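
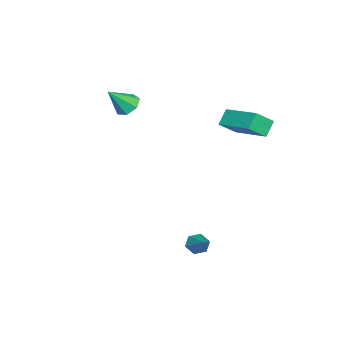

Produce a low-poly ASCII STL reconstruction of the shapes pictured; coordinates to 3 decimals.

solid 
facet normal -0.695 -0.433 -0.573
outer loop
vertex 3.764 1.811 -2.552
vertex 3.438 2.263 -2.498
vertex 3.805 2.231 -2.919
endloop
endfacet
facet normal 0.889 -0.347 -0.298
outer loop
vertex 3.764 1.811 -2.552
vertex 3.805 2.231 -2.919
vertex 4.522 2.937 -1.602
endloop
endfacet
facet normal -0.695 -0.433 -0.573
outer loop
vertex 3.805 2.231 -2.919
vertex 3.438 2.263 -2.498
vertex 3.479 2.683 -2.865
endloop
endfacet
facet normal 0.609 0.512 -0.606
outer loop
vertex 3.805 2.231 -2.919
vertex 3.479 2.683 -2.865
vertex 4.522 2.937 -1.602
endloop
endfacet
facet normal -0.695 -0.433 -0.573
outer loop
vertex 3.479 2.683 -2.865
vertex 3.438 2.263 -2.498
vertex 3.112 2.715 -2.444
endloop
endfacet
facet normal -0.073 0.988 -0.139
outer loop
vertex 3.479 2.683 -2.865
vertex 3.112 2.715 -2.444
vertex 4.522 2.937 -1.602
endloop
endfacet
facet normal -0.695 -0.433 -0.574
outer loop
vertex 3.112 2.715 -2.444
vertex 3.438 2.263 -2.498
vertex 3.07 2.294 -2.076
endloop
endfacet
facet normal -0.476 0.605 0.638
outer loop
vertex 3.112 2.715 -2.444
vertex 3.07 2.294 -2.076
vertex 4.522 2.937 -1.602
endloop
endfacet
facet normal -0.695 -0.432 -0.575
outer loop
vertex 3.07 2.294 -2.076
vertex 3.438 2.263 -2.498
vertex 3.396 1.842 -2.131
endloop
endfacet
facet normal -0.196 -0.256 0.947
outer loop
vertex 3.07 2.294 -2.076
vertex 3.396 1.842 -2.131
vertex 4.522 2.937 -1.602
endloop
endfacet
facet normal -0.694 -0.432 -0.575
outer loop
vertex 3.396 1.842 -2.131
vertex 3.438 2.263 -2.498
vertex 3.764 1.811 -2.552
endloop
endfacet
facet normal 0.486 -0.731 0.479
outer loop
vertex 3.396 1.842 -2.131
vertex 3.764 1.811 -2.552
vertex 4.522 2.937 -1.602
endloop
endfacet
facet normal -0.654 0.168 0.737
outer loop
vertex -2.214 1.726 2.917
vertex -1.112 3.453 3.5
vertex -2.843 2.365 2.213
endloop
endfacet
facet normal -0.517 -0.811 -0.274
outer loop
vertex -2.228 2.207 1.52
vertex -2.214 1.726 2.917
vertex -2.843 2.365 2.213
endloop
endfacet
facet normal -0.654 0.168 0.737
outer loop
vertex -2.843 2.365 2.213
vertex -1.112 3.453 3.5
vertex -1.741 4.092 2.796
endloop
endfacet
facet normal -0.552 0.561 -0.617
outer loop
vertex -1.741 4.092 2.796
vertex -2.228 2.207 1.52
vertex -2.843 2.365 2.213
endloop
endfacet
facet normal 0.552 -0.561 0.617
outer loop
vertex -2.214 1.726 2.917
vertex -0.497 3.295 2.807
vertex -1.112 3.453 3.5
endloop
endfacet
facet normal -0.517 -0.811 -0.274
outer loop
vertex -1.599 1.568 2.224
vertex -2.214 1.726 2.917
vertex -2.228 2.207 1.52
endloop
endfacet
facet normal 0.552 -0.561 0.617
outer loop
vertex -1.599 1.568 2.224
vertex -0.497 3.295 2.807
vertex -2.214 1.726 2.917
endloop
endfacet
facet normal 0.517 0.811 0.274
outer loop
vertex -1.112 3.453 3.5
vertex -0.497 3.295 2.807
vertex -1.741 4.092 2.796
endloop
endfacet
facet normal -0.552 0.561 -0.617
outer loop
vertex -1.126 3.934 2.103
vertex -2.228 2.207 1.52
vertex -1.741 4.092 2.796
endloop
endfacet
facet normal 0.517 0.811 0.274
outer loop
vertex -1.741 4.092 2.796
vertex -0.497 3.295 2.807
vertex -1.126 3.934 2.103
endloop
endfacet
facet normal 0.654 -0.168 -0.737
outer loop
vertex -1.126 3.934 2.103
vertex -1.599 1.568 2.224
vertex -2.228 2.207 1.52
endloop
endfacet
facet normal 0.654 -0.168 -0.737
outer loop
vertex -0.497 3.295 2.807
vertex -1.599 1.568 2.224
vertex -1.126 3.934 2.103
endloop
endfacet
facet normal -0.502 0.449 -0.739
outer loop
vertex -0.637 -2.448 2.647
vertex -1.242 -2.638 2.943
vertex -0.87 -2.054 3.045
endloop
endfacet
facet normal 0.909 0.389 0.148
outer loop
vertex -0.637 -2.448 2.647
vertex -0.87 -2.054 3.045
vertex -0.498 -3.302 4.037
endloop
endfacet
facet normal -0.502 0.449 -0.739
outer loop
vertex -0.87 -2.054 3.045
vertex -1.242 -2.638 2.943
vertex -1.384 -2.099 3.367
endloop
endfacet
facet normal 0.365 0.644 0.673
outer loop
vertex -0.87 -2.054 3.045
vertex -1.384 -2.099 3.367
vertex -0.498 -3.302 4.037
endloop
endfacet
facet normal -0.502 0.449 -0.739
outer loop
vertex -1.384 -2.099 3.367
vertex -1.242 -2.638 2.943
vertex -1.79 -2.55 3.369
endloop
endfacet
facet normal -0.307 0.280 0.909
outer loop
vertex -1.384 -2.099 3.367
vertex -1.79 -2.55 3.369
vertex -0.498 -3.302 4.037
endloop
endfacet
facet normal -0.503 0.448 -0.739
outer loop
vertex -1.79 -2.55 3.369
vertex -1.242 -2.638 2.943
vertex -1.784 -3.068 3.051
endloop
endfacet
facet normal -0.598 -0.424 0.680
outer loop
vertex -1.79 -2.55 3.369
vertex -1.784 -3.068 3.051
vertex -0.498 -3.302 4.037
endloop
endfacet
facet normal -0.503 0.449 -0.739
outer loop
vertex -1.784 -3.068 3.051
vertex -1.242 -2.638 2.943
vertex -1.369 -3.261 2.651
endloop
endfacet
facet normal -0.290 -0.944 0.154
outer loop
vertex -1.784 -3.068 3.051
vertex -1.369 -3.261 2.651
vertex -0.498 -3.302 4.037
endloop
endfacet
facet normal -0.502 0.449 -0.740
outer loop
vertex -1.369 -3.261 2.651
vertex -1.242 -2.638 2.943
vertex -0.859 -2.986 2.472
endloop
endfacet
facet normal 0.383 -0.884 -0.267
outer loop
vertex -1.369 -3.261 2.651
vertex -0.859 -2.986 2.472
vertex -0.498 -3.302 4.037
endloop
endfacet
facet normal -0.502 0.448 -0.740
outer loop
vertex -0.859 -2.986 2.472
vertex -1.242 -2.638 2.943
vertex -0.637 -2.448 2.647
endloop
endfacet
facet normal 0.918 -0.291 -0.270
outer loop
vertex -0.859 -2.986 2.472
vertex -0.637 -2.448 2.647
vertex -0.498 -3.302 4.037
endloop
endfacet

endsolid


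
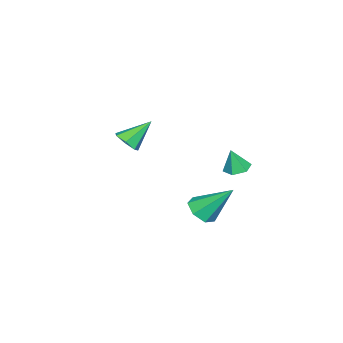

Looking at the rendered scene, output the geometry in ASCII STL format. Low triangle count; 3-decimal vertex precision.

solid 
facet normal -0.180 0.191 -0.965
outer loop
vertex -0.765 1.952 1.874
vertex -1.114 2.521 2.052
vertex -0.435 2.556 1.932
endloop
endfacet
facet normal 0.854 -0.485 0.188
outer loop
vertex -0.765 1.952 1.874
vertex -0.435 2.556 1.932
vertex -0.886 2.279 3.268
endloop
endfacet
facet normal -0.180 0.192 -0.965
outer loop
vertex -0.435 2.556 1.932
vertex -1.114 2.521 2.052
vertex -0.784 3.124 2.11
endloop
endfacet
facet normal 0.840 0.401 0.367
outer loop
vertex -0.435 2.556 1.932
vertex -0.784 3.124 2.11
vertex -0.886 2.279 3.268
endloop
endfacet
facet normal -0.180 0.192 -0.965
outer loop
vertex -0.784 3.124 2.11
vertex -1.114 2.521 2.052
vertex -1.463 3.089 2.23
endloop
endfacet
facet normal 0.063 0.804 0.592
outer loop
vertex -0.784 3.124 2.11
vertex -1.463 3.089 2.23
vertex -0.886 2.279 3.268
endloop
endfacet
facet normal -0.181 0.191 -0.965
outer loop
vertex -1.463 3.089 2.23
vertex -1.114 2.521 2.052
vertex -1.792 2.485 2.172
endloop
endfacet
facet normal -0.700 0.320 0.639
outer loop
vertex -1.463 3.089 2.23
vertex -1.792 2.485 2.172
vertex -0.886 2.279 3.268
endloop
endfacet
facet normal -0.181 0.191 -0.965
outer loop
vertex -1.792 2.485 2.172
vertex -1.114 2.521 2.052
vertex -1.444 1.917 1.994
endloop
endfacet
facet normal -0.685 -0.564 0.460
outer loop
vertex -1.792 2.485 2.172
vertex -1.444 1.917 1.994
vertex -0.886 2.279 3.268
endloop
endfacet
facet normal -0.180 0.191 -0.965
outer loop
vertex -1.444 1.917 1.994
vertex -1.114 2.521 2.052
vertex -0.765 1.952 1.874
endloop
endfacet
facet normal 0.091 -0.968 0.235
outer loop
vertex -1.444 1.917 1.994
vertex -0.765 1.952 1.874
vertex -0.886 2.279 3.268
endloop
endfacet
facet normal 0.512 -0.524 -0.681
outer loop
vertex -2.804 -4.456 1.811
vertex -3.209 -4.111 1.241
vertex -2.54 -3.882 1.568
endloop
endfacet
facet normal 0.521 0.118 0.845
outer loop
vertex -2.804 -4.456 1.811
vertex -2.54 -3.882 1.568
vertex -4.111 -3.189 2.439
endloop
endfacet
facet normal 0.512 -0.524 -0.681
outer loop
vertex -2.54 -3.882 1.568
vertex -3.209 -4.111 1.241
vertex -2.78 -3.481 1.079
endloop
endfacet
facet normal 0.537 0.762 0.362
outer loop
vertex -2.54 -3.882 1.568
vertex -2.78 -3.481 1.079
vertex -4.111 -3.189 2.439
endloop
endfacet
facet normal 0.512 -0.524 -0.681
outer loop
vertex -2.78 -3.481 1.079
vertex -3.209 -4.111 1.241
vertex -3.343 -3.554 0.712
endloop
endfacet
facet normal 0.006 0.979 -0.204
outer loop
vertex -2.78 -3.481 1.079
vertex -3.343 -3.554 0.712
vertex -4.111 -3.189 2.439
endloop
endfacet
facet normal 0.512 -0.524 -0.681
outer loop
vertex -3.343 -3.554 0.712
vertex -3.209 -4.111 1.241
vertex -3.806 -4.047 0.743
endloop
endfacet
facet normal -0.672 0.605 -0.427
outer loop
vertex -3.343 -3.554 0.712
vertex -3.806 -4.047 0.743
vertex -4.111 -3.189 2.439
endloop
endfacet
facet normal 0.512 -0.524 -0.681
outer loop
vertex -3.806 -4.047 0.743
vertex -3.209 -4.111 1.241
vertex -3.82 -4.588 1.149
endloop
endfacet
facet normal -0.987 -0.078 -0.138
outer loop
vertex -3.806 -4.047 0.743
vertex -3.82 -4.588 1.149
vertex -4.111 -3.189 2.439
endloop
endfacet
facet normal 0.512 -0.524 -0.681
outer loop
vertex -3.82 -4.588 1.149
vertex -3.209 -4.111 1.241
vertex -3.373 -4.77 1.625
endloop
endfacet
facet normal -0.701 -0.557 0.446
outer loop
vertex -3.82 -4.588 1.149
vertex -3.373 -4.77 1.625
vertex -4.111 -3.189 2.439
endloop
endfacet
facet normal 0.512 -0.524 -0.681
outer loop
vertex -3.373 -4.77 1.625
vertex -3.209 -4.111 1.241
vertex -2.804 -4.456 1.811
endloop
endfacet
facet normal -0.030 -0.469 0.883
outer loop
vertex -3.373 -4.77 1.625
vertex -2.804 -4.456 1.811
vertex -4.111 -3.189 2.439
endloop
endfacet
facet normal 0.109 -0.674 -0.730
outer loop
vertex 0.168 0.599 -0.077
vertex -0.222 1.148 -0.642
vertex 0.633 1.077 -0.449
endloop
endfacet
facet normal 0.701 -0.137 0.700
outer loop
vertex 0.168 0.599 -0.077
vertex 0.633 1.077 -0.449
vertex -0.458 2.612 0.942
endloop
endfacet
facet normal 0.109 -0.675 -0.730
outer loop
vertex 0.633 1.077 -0.449
vertex -0.222 1.148 -0.642
vertex 0.454 1.608 -0.967
endloop
endfacet
facet normal 0.870 0.462 0.173
outer loop
vertex 0.633 1.077 -0.449
vertex 0.454 1.608 -0.967
vertex -0.458 2.612 0.942
endloop
endfacet
facet normal 0.108 -0.674 -0.731
outer loop
vertex 0.454 1.608 -0.967
vertex -0.222 1.148 -0.642
vertex -0.234 1.794 -1.24
endloop
endfacet
facet normal 0.357 0.886 -0.296
outer loop
vertex 0.454 1.608 -0.967
vertex -0.234 1.794 -1.24
vertex -0.458 2.612 0.942
endloop
endfacet
facet normal 0.109 -0.674 -0.730
outer loop
vertex -0.234 1.794 -1.24
vertex -0.222 1.148 -0.642
vertex -0.914 1.493 -1.064
endloop
endfacet
facet normal -0.454 0.818 -0.353
outer loop
vertex -0.234 1.794 -1.24
vertex -0.914 1.493 -1.064
vertex -0.458 2.612 0.942
endloop
endfacet
facet normal 0.109 -0.675 -0.730
outer loop
vertex -0.914 1.493 -1.064
vertex -0.222 1.148 -0.642
vertex -1.072 0.933 -0.57
endloop
endfacet
facet normal -0.951 0.307 0.045
outer loop
vertex -0.914 1.493 -1.064
vertex -1.072 0.933 -0.57
vertex -0.458 2.612 0.942
endloop
endfacet
facet normal 0.109 -0.675 -0.730
outer loop
vertex -1.072 0.933 -0.57
vertex -0.222 1.148 -0.642
vertex -0.591 0.535 -0.13
endloop
endfacet
facet normal -0.760 -0.259 0.596
outer loop
vertex -1.072 0.933 -0.57
vertex -0.591 0.535 -0.13
vertex -0.458 2.612 0.942
endloop
endfacet
facet normal 0.108 -0.675 -0.730
outer loop
vertex -0.591 0.535 -0.13
vertex -0.222 1.148 -0.642
vertex 0.168 0.599 -0.077
endloop
endfacet
facet normal -0.024 -0.457 0.889
outer loop
vertex -0.591 0.535 -0.13
vertex 0.168 0.599 -0.077
vertex -0.458 2.612 0.942
endloop
endfacet

endsolid


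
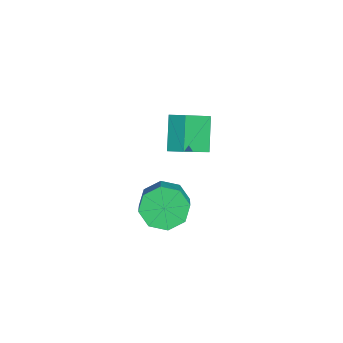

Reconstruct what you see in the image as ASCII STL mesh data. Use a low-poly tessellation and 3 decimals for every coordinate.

solid 
facet normal -0.800 0.082 -0.594
outer loop
vertex 1.907 1.443 -3.315
vertex 1.254 1.353 -2.447
vertex 1.729 2.182 -2.973
endloop
endfacet
facet normal 0.560 0.455 -0.692
outer loop
vertex 1.907 1.443 -3.315
vertex 1.729 2.182 -2.973
vertex 3.14 1.316 -2.4
endloop
endfacet
facet normal 0.560 0.455 -0.692
outer loop
vertex 3.14 1.316 -2.4
vertex 1.729 2.182 -2.973
vertex 2.961 2.056 -2.058
endloop
endfacet
facet normal 0.800 -0.081 0.595
outer loop
vertex 3.14 1.316 -2.4
vertex 2.961 2.056 -2.058
vertex 2.486 1.227 -1.533
endloop
endfacet
facet normal -0.800 0.082 -0.594
outer loop
vertex 1.729 2.182 -2.973
vertex 1.254 1.353 -2.447
vertex 1.272 2.436 -2.322
endloop
endfacet
facet normal 0.245 0.949 -0.199
outer loop
vertex 1.729 2.182 -2.973
vertex 1.272 2.436 -2.322
vertex 2.961 2.056 -2.058
endloop
endfacet
facet normal 0.244 0.949 -0.197
outer loop
vertex 2.961 2.056 -2.058
vertex 1.272 2.436 -2.322
vertex 2.504 2.309 -1.407
endloop
endfacet
facet normal 0.800 -0.082 0.594
outer loop
vertex 2.961 2.056 -2.058
vertex 2.504 2.309 -1.407
vertex 2.486 1.227 -1.533
endloop
endfacet
facet normal -0.800 0.082 -0.594
outer loop
vertex 1.272 2.436 -2.322
vertex 1.254 1.353 -2.447
vertex 0.805 2.056 -1.745
endloop
endfacet
facet normal -0.214 0.886 0.411
outer loop
vertex 1.272 2.436 -2.322
vertex 0.805 2.056 -1.745
vertex 2.504 2.309 -1.407
endloop
endfacet
facet normal -0.214 0.886 0.411
outer loop
vertex 2.504 2.309 -1.407
vertex 0.805 2.056 -1.745
vertex 2.037 1.929 -0.83
endloop
endfacet
facet normal 0.801 -0.082 0.594
outer loop
vertex 2.504 2.309 -1.407
vertex 2.037 1.929 -0.83
vertex 2.486 1.227 -1.533
endloop
endfacet
facet normal -0.800 0.083 -0.595
outer loop
vertex 0.805 2.056 -1.745
vertex 1.254 1.353 -2.447
vertex 0.6 1.264 -1.58
endloop
endfacet
facet normal -0.548 0.304 0.780
outer loop
vertex 0.805 2.056 -1.745
vertex 0.6 1.264 -1.58
vertex 2.037 1.929 -0.83
endloop
endfacet
facet normal -0.547 0.303 0.780
outer loop
vertex 2.037 1.929 -0.83
vertex 0.6 1.264 -1.58
vertex 1.833 1.137 -0.665
endloop
endfacet
facet normal 0.800 -0.083 0.594
outer loop
vertex 2.037 1.929 -0.83
vertex 1.833 1.137 -0.665
vertex 2.486 1.227 -1.533
endloop
endfacet
facet normal -0.800 0.081 -0.595
outer loop
vertex 0.6 1.264 -1.58
vertex 1.254 1.353 -2.447
vertex 0.779 0.524 -1.922
endloop
endfacet
facet normal -0.560 -0.455 0.692
outer loop
vertex 0.6 1.264 -1.58
vertex 0.779 0.524 -1.922
vertex 1.833 1.137 -0.665
endloop
endfacet
facet normal -0.560 -0.455 0.692
outer loop
vertex 1.833 1.137 -0.665
vertex 0.779 0.524 -1.922
vertex 2.011 0.398 -1.007
endloop
endfacet
facet normal 0.800 -0.082 0.594
outer loop
vertex 1.833 1.137 -0.665
vertex 2.011 0.398 -1.007
vertex 2.486 1.227 -1.533
endloop
endfacet
facet normal -0.800 0.082 -0.594
outer loop
vertex 0.779 0.524 -1.922
vertex 1.254 1.353 -2.447
vertex 1.236 0.271 -2.573
endloop
endfacet
facet normal -0.244 -0.949 0.198
outer loop
vertex 0.779 0.524 -1.922
vertex 1.236 0.271 -2.573
vertex 2.011 0.398 -1.007
endloop
endfacet
facet normal -0.245 -0.949 0.198
outer loop
vertex 2.011 0.398 -1.007
vertex 1.236 0.271 -2.573
vertex 2.468 0.144 -1.658
endloop
endfacet
facet normal 0.800 -0.082 0.594
outer loop
vertex 2.011 0.398 -1.007
vertex 2.468 0.144 -1.658
vertex 2.486 1.227 -1.533
endloop
endfacet
facet normal -0.801 0.082 -0.594
outer loop
vertex 1.236 0.271 -2.573
vertex 1.254 1.353 -2.447
vertex 1.703 0.651 -3.15
endloop
endfacet
facet normal 0.214 -0.886 -0.411
outer loop
vertex 1.236 0.271 -2.573
vertex 1.703 0.651 -3.15
vertex 2.468 0.144 -1.658
endloop
endfacet
facet normal 0.214 -0.886 -0.411
outer loop
vertex 2.468 0.144 -1.658
vertex 1.703 0.651 -3.15
vertex 2.935 0.524 -2.235
endloop
endfacet
facet normal 0.800 -0.082 0.594
outer loop
vertex 2.468 0.144 -1.658
vertex 2.935 0.524 -2.235
vertex 2.486 1.227 -1.533
endloop
endfacet
facet normal -0.800 0.083 -0.594
outer loop
vertex 1.703 0.651 -3.15
vertex 1.254 1.353 -2.447
vertex 1.907 1.443 -3.315
endloop
endfacet
facet normal 0.548 -0.304 -0.780
outer loop
vertex 1.703 0.651 -3.15
vertex 1.907 1.443 -3.315
vertex 2.935 0.524 -2.235
endloop
endfacet
facet normal 0.547 -0.304 -0.780
outer loop
vertex 2.935 0.524 -2.235
vertex 1.907 1.443 -3.315
vertex 3.14 1.316 -2.4
endloop
endfacet
facet normal 0.800 -0.083 0.595
outer loop
vertex 2.935 0.524 -2.235
vertex 3.14 1.316 -2.4
vertex 2.486 1.227 -1.533
endloop
endfacet
facet normal -0.696 0.111 0.709
outer loop
vertex -3.007 1.975 -0.527
vertex -2.572 2.657 -0.207
vertex -4.069 3.232 -1.766
endloop
endfacet
facet normal -0.500 -0.784 -0.367
outer loop
vertex -2.768 3.023 -3.093
vertex -3.007 1.975 -0.527
vertex -4.069 3.232 -1.766
endloop
endfacet
facet normal -0.696 0.111 0.709
outer loop
vertex -4.069 3.232 -1.766
vertex -2.572 2.657 -0.207
vertex -3.634 3.914 -1.446
endloop
endfacet
facet normal -0.515 0.611 -0.601
outer loop
vertex -3.634 3.914 -1.446
vertex -2.768 3.023 -3.093
vertex -4.069 3.232 -1.766
endloop
endfacet
facet normal 0.515 -0.611 0.601
outer loop
vertex -3.007 1.975 -0.527
vertex -1.271 2.448 -1.534
vertex -2.572 2.657 -0.207
endloop
endfacet
facet normal -0.500 -0.784 -0.367
outer loop
vertex -1.706 1.766 -1.854
vertex -3.007 1.975 -0.527
vertex -2.768 3.023 -3.093
endloop
endfacet
facet normal 0.515 -0.611 0.601
outer loop
vertex -1.706 1.766 -1.854
vertex -1.271 2.448 -1.534
vertex -3.007 1.975 -0.527
endloop
endfacet
facet normal 0.500 0.784 0.367
outer loop
vertex -2.572 2.657 -0.207
vertex -1.271 2.448 -1.534
vertex -3.634 3.914 -1.446
endloop
endfacet
facet normal -0.515 0.611 -0.601
outer loop
vertex -2.333 3.705 -2.773
vertex -2.768 3.023 -3.093
vertex -3.634 3.914 -1.446
endloop
endfacet
facet normal 0.500 0.784 0.367
outer loop
vertex -3.634 3.914 -1.446
vertex -1.271 2.448 -1.534
vertex -2.333 3.705 -2.773
endloop
endfacet
facet normal 0.696 -0.111 -0.709
outer loop
vertex -2.333 3.705 -2.773
vertex -1.706 1.766 -1.854
vertex -2.768 3.023 -3.093
endloop
endfacet
facet normal 0.696 -0.111 -0.709
outer loop
vertex -1.271 2.448 -1.534
vertex -1.706 1.766 -1.854
vertex -2.333 3.705 -2.773
endloop
endfacet

endsolid


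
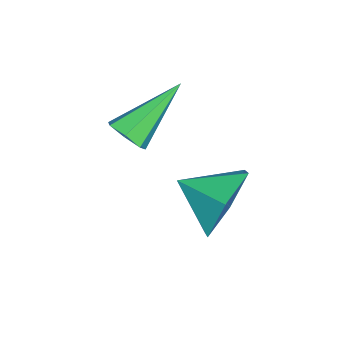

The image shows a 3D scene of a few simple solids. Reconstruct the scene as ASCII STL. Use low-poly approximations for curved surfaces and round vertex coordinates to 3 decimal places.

solid 
facet normal 0.097 0.912 -0.398
outer loop
vertex 0.224 1.356 -3.524
vertex -0.609 1.145 -4.211
vertex -0.807 1.595 -3.227
endloop
endfacet
facet normal 0.207 -0.273 0.939
outer loop
vertex 0.224 1.356 -3.524
vertex -0.807 1.595 -3.227
vertex -0.731 -0.005 -3.709
endloop
endfacet
facet normal 0.097 0.912 -0.398
outer loop
vertex -0.807 1.595 -3.227
vertex -0.609 1.145 -4.211
vertex -1.64 1.384 -3.914
endloop
endfacet
facet normal -0.574 -0.261 0.776
outer loop
vertex -0.807 1.595 -3.227
vertex -1.64 1.384 -3.914
vertex -0.731 -0.005 -3.709
endloop
endfacet
facet normal 0.097 0.912 -0.398
outer loop
vertex -1.64 1.384 -3.914
vertex -0.609 1.145 -4.211
vertex -1.442 0.934 -4.897
endloop
endfacet
facet normal -0.839 -0.538 0.077
outer loop
vertex -1.64 1.384 -3.914
vertex -1.442 0.934 -4.897
vertex -0.731 -0.005 -3.709
endloop
endfacet
facet normal 0.097 0.912 -0.398
outer loop
vertex -1.442 0.934 -4.897
vertex -0.609 1.145 -4.211
vertex -0.41 0.694 -5.195
endloop
endfacet
facet normal -0.325 -0.827 -0.459
outer loop
vertex -1.442 0.934 -4.897
vertex -0.41 0.694 -5.195
vertex -0.731 -0.005 -3.709
endloop
endfacet
facet normal 0.097 0.912 -0.398
outer loop
vertex -0.41 0.694 -5.195
vertex -0.609 1.145 -4.211
vertex 0.423 0.905 -4.508
endloop
endfacet
facet normal 0.457 -0.839 -0.296
outer loop
vertex -0.41 0.694 -5.195
vertex 0.423 0.905 -4.508
vertex -0.731 -0.005 -3.709
endloop
endfacet
facet normal 0.097 0.912 -0.398
outer loop
vertex 0.423 0.905 -4.508
vertex -0.609 1.145 -4.211
vertex 0.224 1.356 -3.524
endloop
endfacet
facet normal 0.722 -0.562 0.404
outer loop
vertex 0.423 0.905 -4.508
vertex 0.224 1.356 -3.524
vertex -0.731 -0.005 -3.709
endloop
endfacet
facet normal 0.567 -0.553 -0.610
outer loop
vertex -0.604 -1.173 -2.226
vertex -1.04 -1.218 -2.59
vertex -0.632 -0.82 -2.572
endloop
endfacet
facet normal 0.642 0.562 0.521
outer loop
vertex -0.604 -1.173 -2.226
vertex -0.632 -0.82 -2.572
vertex -2.1 -0.182 -1.45
endloop
endfacet
facet normal 0.567 -0.553 -0.610
outer loop
vertex -0.632 -0.82 -2.572
vertex -1.04 -1.218 -2.59
vertex -0.967 -0.767 -2.931
endloop
endfacet
facet normal 0.301 0.943 -0.142
outer loop
vertex -0.632 -0.82 -2.572
vertex -0.967 -0.767 -2.931
vertex -2.1 -0.182 -1.45
endloop
endfacet
facet normal 0.568 -0.553 -0.610
outer loop
vertex -0.967 -0.767 -2.931
vertex -1.04 -1.218 -2.59
vertex -1.357 -1.053 -3.035
endloop
endfacet
facet normal -0.378 0.725 -0.576
outer loop
vertex -0.967 -0.767 -2.931
vertex -1.357 -1.053 -3.035
vertex -2.1 -0.182 -1.45
endloop
endfacet
facet normal 0.567 -0.554 -0.609
outer loop
vertex -1.357 -1.053 -3.035
vertex -1.04 -1.218 -2.59
vertex -1.508 -1.463 -2.803
endloop
endfacet
facet normal -0.888 0.070 -0.455
outer loop
vertex -1.357 -1.053 -3.035
vertex -1.508 -1.463 -2.803
vertex -2.1 -0.182 -1.45
endloop
endfacet
facet normal 0.567 -0.553 -0.610
outer loop
vertex -1.508 -1.463 -2.803
vertex -1.04 -1.218 -2.59
vertex -1.307 -1.688 -2.412
endloop
endfacet
facet normal -0.841 -0.526 0.130
outer loop
vertex -1.508 -1.463 -2.803
vertex -1.307 -1.688 -2.412
vertex -2.1 -0.182 -1.45
endloop
endfacet
facet normal 0.567 -0.553 -0.610
outer loop
vertex -1.307 -1.688 -2.412
vertex -1.04 -1.218 -2.59
vertex -0.905 -1.559 -2.155
endloop
endfacet
facet normal -0.274 -0.616 0.738
outer loop
vertex -1.307 -1.688 -2.412
vertex -0.905 -1.559 -2.155
vertex -2.1 -0.182 -1.45
endloop
endfacet
facet normal 0.567 -0.554 -0.610
outer loop
vertex -0.905 -1.559 -2.155
vertex -1.04 -1.218 -2.59
vertex -0.604 -1.173 -2.226
endloop
endfacet
facet normal 0.386 -0.133 0.913
outer loop
vertex -0.905 -1.559 -2.155
vertex -0.604 -1.173 -2.226
vertex -2.1 -0.182 -1.45
endloop
endfacet

endsolid


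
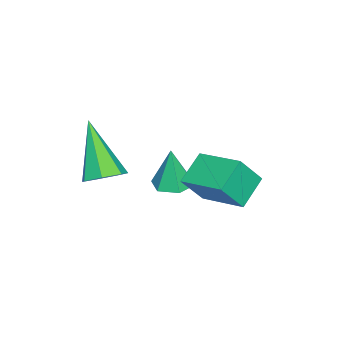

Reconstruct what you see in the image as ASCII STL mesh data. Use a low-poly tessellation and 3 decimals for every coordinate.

solid 
facet normal -0.038 0.036 -0.999
outer loop
vertex -1.703 -2.991 -3.203
vertex -2.338 -2.723 -3.169
vertex -1.787 -2.307 -3.175
endloop
endfacet
facet normal 0.934 0.101 0.343
outer loop
vertex -1.703 -2.991 -3.203
vertex -1.787 -2.307 -3.175
vertex -2.282 -2.777 -1.691
endloop
endfacet
facet normal -0.038 0.036 -0.999
outer loop
vertex -1.787 -2.307 -3.175
vertex -2.338 -2.723 -3.169
vertex -2.422 -2.039 -3.141
endloop
endfacet
facet normal 0.376 0.840 0.391
outer loop
vertex -1.787 -2.307 -3.175
vertex -2.422 -2.039 -3.141
vertex -2.282 -2.777 -1.691
endloop
endfacet
facet normal -0.038 0.036 -0.999
outer loop
vertex -2.422 -2.039 -3.141
vertex -2.338 -2.723 -3.169
vertex -2.973 -2.455 -3.135
endloop
endfacet
facet normal -0.543 0.726 0.422
outer loop
vertex -2.422 -2.039 -3.141
vertex -2.973 -2.455 -3.135
vertex -2.282 -2.777 -1.691
endloop
endfacet
facet normal -0.038 0.036 -0.999
outer loop
vertex -2.973 -2.455 -3.135
vertex -2.338 -2.723 -3.169
vertex -2.888 -3.139 -3.163
endloop
endfacet
facet normal -0.905 -0.129 0.404
outer loop
vertex -2.973 -2.455 -3.135
vertex -2.888 -3.139 -3.163
vertex -2.282 -2.777 -1.691
endloop
endfacet
facet normal -0.038 0.036 -0.999
outer loop
vertex -2.888 -3.139 -3.163
vertex -2.338 -2.723 -3.169
vertex -2.254 -3.407 -3.197
endloop
endfacet
facet normal -0.348 -0.867 0.356
outer loop
vertex -2.888 -3.139 -3.163
vertex -2.254 -3.407 -3.197
vertex -2.282 -2.777 -1.691
endloop
endfacet
facet normal -0.038 0.036 -0.999
outer loop
vertex -2.254 -3.407 -3.197
vertex -2.338 -2.723 -3.169
vertex -1.703 -2.991 -3.203
endloop
endfacet
facet normal 0.572 -0.753 0.326
outer loop
vertex -2.254 -3.407 -3.197
vertex -1.703 -2.991 -3.203
vertex -2.282 -2.777 -1.691
endloop
endfacet
facet normal 0.424 0.411 -0.807
outer loop
vertex 1.902 -3.765 -0.705
vertex 1.333 -3.39 -0.813
vertex 1.89 -3.229 -0.438
endloop
endfacet
facet normal 0.747 -0.283 0.602
outer loop
vertex 1.902 -3.765 -0.705
vertex 1.89 -3.229 -0.438
vertex 0.447 -4.25 0.873
endloop
endfacet
facet normal 0.425 0.411 -0.807
outer loop
vertex 1.89 -3.229 -0.438
vertex 1.333 -3.39 -0.813
vertex 1.459 -2.815 -0.454
endloop
endfacet
facet normal 0.404 0.451 0.796
outer loop
vertex 1.89 -3.229 -0.438
vertex 1.459 -2.815 -0.454
vertex 0.447 -4.25 0.873
endloop
endfacet
facet normal 0.425 0.411 -0.807
outer loop
vertex 1.459 -2.815 -0.454
vertex 1.333 -3.39 -0.813
vertex 0.933 -2.833 -0.74
endloop
endfacet
facet normal -0.332 0.756 0.564
outer loop
vertex 1.459 -2.815 -0.454
vertex 0.933 -2.833 -0.74
vertex 0.447 -4.25 0.873
endloop
endfacet
facet normal 0.425 0.411 -0.807
outer loop
vertex 0.933 -2.833 -0.74
vertex 1.333 -3.39 -0.813
vertex 0.709 -3.271 -1.081
endloop
endfacet
facet normal -0.911 0.404 0.080
outer loop
vertex 0.933 -2.833 -0.74
vertex 0.709 -3.271 -1.081
vertex 0.447 -4.25 0.873
endloop
endfacet
facet normal 0.425 0.410 -0.807
outer loop
vertex 0.709 -3.271 -1.081
vertex 1.333 -3.39 -0.813
vertex 0.955 -3.799 -1.22
endloop
endfacet
facet normal -0.894 -0.340 -0.290
outer loop
vertex 0.709 -3.271 -1.081
vertex 0.955 -3.799 -1.22
vertex 0.447 -4.25 0.873
endloop
endfacet
facet normal 0.424 0.411 -0.807
outer loop
vertex 0.955 -3.799 -1.22
vertex 1.333 -3.39 -0.813
vertex 1.486 -4.019 -1.053
endloop
endfacet
facet normal -0.295 -0.917 -0.269
outer loop
vertex 0.955 -3.799 -1.22
vertex 1.486 -4.019 -1.053
vertex 0.447 -4.25 0.873
endloop
endfacet
facet normal 0.424 0.411 -0.807
outer loop
vertex 1.486 -4.019 -1.053
vertex 1.333 -3.39 -0.813
vertex 1.902 -3.765 -0.705
endloop
endfacet
facet normal 0.436 -0.891 0.129
outer loop
vertex 1.486 -4.019 -1.053
vertex 1.902 -3.765 -0.705
vertex 0.447 -4.25 0.873
endloop
endfacet
facet normal -0.464 0.390 -0.796
outer loop
vertex -2.129 -1.101 -2.097
vertex -1.52 0.376 -1.729
vertex -1.156 -1.333 -2.778
endloop
endfacet
facet normal -0.372 -0.901 -0.224
outer loop
vertex -0.58 -1.816 -1.791
vertex -2.129 -1.101 -2.097
vertex -1.156 -1.333 -2.778
endloop
endfacet
facet normal -0.464 0.390 -0.796
outer loop
vertex -1.156 -1.333 -2.778
vertex -1.52 0.376 -1.729
vertex -0.547 0.144 -2.41
endloop
endfacet
facet normal 0.804 -0.191 -0.563
outer loop
vertex -0.547 0.144 -2.41
vertex -0.58 -1.816 -1.791
vertex -1.156 -1.333 -2.778
endloop
endfacet
facet normal -0.804 0.191 0.563
outer loop
vertex -2.129 -1.101 -2.097
vertex -0.944 -0.107 -0.742
vertex -1.52 0.376 -1.729
endloop
endfacet
facet normal -0.372 -0.901 -0.224
outer loop
vertex -1.553 -1.584 -1.11
vertex -2.129 -1.101 -2.097
vertex -0.58 -1.816 -1.791
endloop
endfacet
facet normal -0.804 0.191 0.563
outer loop
vertex -1.553 -1.584 -1.11
vertex -0.944 -0.107 -0.742
vertex -2.129 -1.101 -2.097
endloop
endfacet
facet normal 0.372 0.901 0.224
outer loop
vertex -1.52 0.376 -1.729
vertex -0.944 -0.107 -0.742
vertex -0.547 0.144 -2.41
endloop
endfacet
facet normal 0.804 -0.191 -0.563
outer loop
vertex 0.029 -0.339 -1.423
vertex -0.58 -1.816 -1.791
vertex -0.547 0.144 -2.41
endloop
endfacet
facet normal 0.372 0.901 0.224
outer loop
vertex -0.547 0.144 -2.41
vertex -0.944 -0.107 -0.742
vertex 0.029 -0.339 -1.423
endloop
endfacet
facet normal 0.464 -0.390 0.796
outer loop
vertex 0.029 -0.339 -1.423
vertex -1.553 -1.584 -1.11
vertex -0.58 -1.816 -1.791
endloop
endfacet
facet normal 0.464 -0.390 0.796
outer loop
vertex -0.944 -0.107 -0.742
vertex -1.553 -1.584 -1.11
vertex 0.029 -0.339 -1.423
endloop
endfacet

endsolid


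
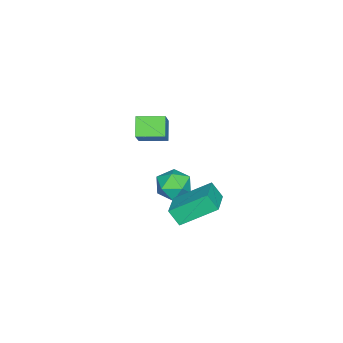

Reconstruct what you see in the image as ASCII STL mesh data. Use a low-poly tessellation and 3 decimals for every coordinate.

solid 
facet normal -0.652 -0.184 -0.736
outer loop
vertex -2.893 -3.741 2.063
vertex -3.389 -2.328 2.149
vertex -2.04 -3.39 1.219
endloop
endfacet
facet normal 0.330 -0.942 -0.058
outer loop
vertex -0.911 -3.072 2.491
vertex -2.893 -3.741 2.063
vertex -2.04 -3.39 1.219
endloop
endfacet
facet normal -0.652 -0.184 -0.736
outer loop
vertex -2.04 -3.39 1.219
vertex -3.389 -2.328 2.149
vertex -2.536 -1.977 1.305
endloop
endfacet
facet normal 0.682 0.281 -0.675
outer loop
vertex -2.536 -1.977 1.305
vertex -0.911 -3.072 2.491
vertex -2.04 -3.39 1.219
endloop
endfacet
facet normal -0.682 -0.281 0.675
outer loop
vertex -2.893 -3.741 2.063
vertex -2.26 -2.01 3.421
vertex -3.389 -2.328 2.149
endloop
endfacet
facet normal 0.330 -0.942 -0.058
outer loop
vertex -1.764 -3.423 3.335
vertex -2.893 -3.741 2.063
vertex -0.911 -3.072 2.491
endloop
endfacet
facet normal -0.682 -0.281 0.675
outer loop
vertex -1.764 -3.423 3.335
vertex -2.26 -2.01 3.421
vertex -2.893 -3.741 2.063
endloop
endfacet
facet normal -0.330 0.942 0.058
outer loop
vertex -3.389 -2.328 2.149
vertex -2.26 -2.01 3.421
vertex -2.536 -1.977 1.305
endloop
endfacet
facet normal 0.682 0.281 -0.675
outer loop
vertex -1.407 -1.659 2.577
vertex -0.911 -3.072 2.491
vertex -2.536 -1.977 1.305
endloop
endfacet
facet normal -0.330 0.942 0.058
outer loop
vertex -2.536 -1.977 1.305
vertex -2.26 -2.01 3.421
vertex -1.407 -1.659 2.577
endloop
endfacet
facet normal 0.652 0.184 0.736
outer loop
vertex -1.407 -1.659 2.577
vertex -1.764 -3.423 3.335
vertex -0.911 -3.072 2.491
endloop
endfacet
facet normal 0.652 0.184 0.736
outer loop
vertex -2.26 -2.01 3.421
vertex -1.764 -3.423 3.335
vertex -1.407 -1.659 2.577
endloop
endfacet
facet normal -0.897 0.284 0.338
outer loop
vertex 0.813 0.371 1.493
vertex 0.951 -0.176 2.318
vertex 1.245 0.779 2.296
endloop
endfacet
facet normal -0.609 0.790 -0.074
outer loop
vertex 0.813 0.371 1.493
vertex 1.245 0.779 2.296
vertex 1.604 0.97 1.384
endloop
endfacet
facet normal -0.482 0.506 -0.716
outer loop
vertex 0.813 0.371 1.493
vertex 1.604 0.97 1.384
vertex 1.532 0.134 0.842
endloop
endfacet
facet normal -0.692 -0.176 -0.700
outer loop
vertex 0.813 0.371 1.493
vertex 1.532 0.134 0.842
vertex 1.128 -0.574 1.419
endloop
endfacet
facet normal -0.949 -0.312 -0.048
outer loop
vertex 0.813 0.371 1.493
vertex 1.128 -0.574 1.419
vertex 0.951 -0.176 2.318
endloop
endfacet
facet normal 0.018 0.977 0.212
outer loop
vertex 1.604 0.97 1.384
vertex 1.245 0.779 2.296
vertex 2.232 0.794 2.141
endloop
endfacet
facet normal -0.449 0.158 0.880
outer loop
vertex 1.245 0.779 2.296
vertex 0.951 -0.176 2.318
vertex 1.828 0.086 2.718
endloop
endfacet
facet normal -0.532 -0.808 0.253
outer loop
vertex 0.951 -0.176 2.318
vertex 1.128 -0.574 1.419
vertex 1.756 -0.75 2.176
endloop
endfacet
facet normal -0.117 -0.586 -0.801
outer loop
vertex 1.128 -0.574 1.419
vertex 1.532 0.134 0.842
vertex 2.115 -0.559 1.264
endloop
endfacet
facet normal 0.223 0.517 -0.827
outer loop
vertex 1.532 0.134 0.842
vertex 1.604 0.97 1.384
vertex 2.409 0.396 1.242
endloop
endfacet
facet normal 0.692 0.176 0.700
outer loop
vertex 2.547 -0.151 2.067
vertex 2.232 0.794 2.141
vertex 1.828 0.086 2.718
endloop
endfacet
facet normal 0.482 -0.506 0.716
outer loop
vertex 2.547 -0.151 2.067
vertex 1.828 0.086 2.718
vertex 1.756 -0.75 2.176
endloop
endfacet
facet normal 0.609 -0.790 0.074
outer loop
vertex 2.547 -0.151 2.067
vertex 1.756 -0.75 2.176
vertex 2.115 -0.559 1.264
endloop
endfacet
facet normal 0.897 -0.284 -0.338
outer loop
vertex 2.547 -0.151 2.067
vertex 2.115 -0.559 1.264
vertex 2.409 0.396 1.242
endloop
endfacet
facet normal 0.949 0.312 0.048
outer loop
vertex 2.547 -0.151 2.067
vertex 2.409 0.396 1.242
vertex 2.232 0.794 2.141
endloop
endfacet
facet normal 0.117 0.586 0.801
outer loop
vertex 1.828 0.086 2.718
vertex 2.232 0.794 2.141
vertex 1.245 0.779 2.296
endloop
endfacet
facet normal -0.223 -0.517 0.827
outer loop
vertex 1.756 -0.75 2.176
vertex 1.828 0.086 2.718
vertex 0.951 -0.176 2.318
endloop
endfacet
facet normal -0.018 -0.977 -0.212
outer loop
vertex 2.115 -0.559 1.264
vertex 1.756 -0.75 2.176
vertex 1.128 -0.574 1.419
endloop
endfacet
facet normal 0.449 -0.158 -0.880
outer loop
vertex 2.409 0.396 1.242
vertex 2.115 -0.559 1.264
vertex 1.532 0.134 0.842
endloop
endfacet
facet normal 0.532 0.808 -0.253
outer loop
vertex 2.232 0.794 2.141
vertex 2.409 0.396 1.242
vertex 1.604 0.97 1.384
endloop
endfacet
facet normal -0.941 -0.240 -0.239
outer loop
vertex 2.476 2.401 3.343
vertex 2.53 2.99 2.537
vertex 3.195 0.743 2.178
endloop
endfacet
facet normal -0.054 -0.590 0.806
outer loop
vertex 4.71 1.13 2.563
vertex 2.476 2.401 3.343
vertex 3.195 0.743 2.178
endloop
endfacet
facet normal -0.941 -0.240 -0.239
outer loop
vertex 3.195 0.743 2.178
vertex 2.53 2.99 2.537
vertex 3.249 1.332 1.373
endloop
endfacet
facet normal 0.335 -0.771 -0.542
outer loop
vertex 3.249 1.332 1.373
vertex 4.71 1.13 2.563
vertex 3.195 0.743 2.178
endloop
endfacet
facet normal -0.335 0.771 0.541
outer loop
vertex 2.476 2.401 3.343
vertex 4.045 3.377 2.922
vertex 2.53 2.99 2.537
endloop
endfacet
facet normal -0.054 -0.589 0.806
outer loop
vertex 3.991 2.788 3.727
vertex 2.476 2.401 3.343
vertex 4.71 1.13 2.563
endloop
endfacet
facet normal -0.334 0.771 0.542
outer loop
vertex 3.991 2.788 3.727
vertex 4.045 3.377 2.922
vertex 2.476 2.401 3.343
endloop
endfacet
facet normal 0.054 0.589 -0.806
outer loop
vertex 2.53 2.99 2.537
vertex 4.045 3.377 2.922
vertex 3.249 1.332 1.373
endloop
endfacet
facet normal 0.334 -0.771 -0.541
outer loop
vertex 4.764 1.719 1.757
vertex 4.71 1.13 2.563
vertex 3.249 1.332 1.373
endloop
endfacet
facet normal 0.054 0.590 -0.806
outer loop
vertex 3.249 1.332 1.373
vertex 4.045 3.377 2.922
vertex 4.764 1.719 1.757
endloop
endfacet
facet normal 0.941 0.240 0.239
outer loop
vertex 4.764 1.719 1.757
vertex 3.991 2.788 3.727
vertex 4.71 1.13 2.563
endloop
endfacet
facet normal 0.941 0.240 0.239
outer loop
vertex 4.045 3.377 2.922
vertex 3.991 2.788 3.727
vertex 4.764 1.719 1.757
endloop
endfacet

endsolid


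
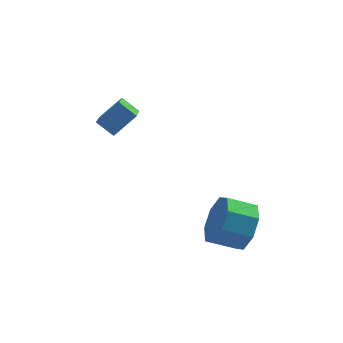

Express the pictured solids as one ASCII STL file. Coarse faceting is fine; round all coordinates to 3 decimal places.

solid 
facet normal 0.918 0.010 -0.397
outer loop
vertex 1.644 -3.266 -0.105
vertex 1.294 -2.794 -0.902
vertex 1.668 -2.512 -0.03
endloop
endfacet
facet normal 0.396 -0.103 0.912
outer loop
vertex 1.644 -3.266 -0.105
vertex 1.668 -2.512 -0.03
vertex 0.616 -3.277 0.34
endloop
endfacet
facet normal 0.395 -0.102 0.913
outer loop
vertex 0.616 -3.277 0.34
vertex 1.668 -2.512 -0.03
vertex 0.64 -2.523 0.414
endloop
endfacet
facet normal -0.918 -0.010 0.397
outer loop
vertex 0.616 -3.277 0.34
vertex 0.64 -2.523 0.414
vertex 0.266 -2.806 -0.458
endloop
endfacet
facet normal 0.918 0.010 -0.397
outer loop
vertex 1.668 -2.512 -0.03
vertex 1.294 -2.794 -0.902
vertex 1.473 -1.924 -0.466
endloop
endfacet
facet normal 0.302 0.630 0.715
outer loop
vertex 1.668 -2.512 -0.03
vertex 1.473 -1.924 -0.466
vertex 0.64 -2.523 0.414
endloop
endfacet
facet normal 0.302 0.630 0.715
outer loop
vertex 0.64 -2.523 0.414
vertex 1.473 -1.924 -0.466
vertex 0.445 -1.935 -0.022
endloop
endfacet
facet normal -0.918 -0.010 0.397
outer loop
vertex 0.64 -2.523 0.414
vertex 0.445 -1.935 -0.022
vertex 0.266 -2.806 -0.458
endloop
endfacet
facet normal 0.918 0.010 -0.397
outer loop
vertex 1.473 -1.924 -0.466
vertex 1.294 -2.794 -0.902
vertex 1.173 -1.846 -1.158
endloop
endfacet
facet normal 0.032 0.995 0.098
outer loop
vertex 1.473 -1.924 -0.466
vertex 1.173 -1.846 -1.158
vertex 0.445 -1.935 -0.022
endloop
endfacet
facet normal 0.032 0.995 0.098
outer loop
vertex 0.445 -1.935 -0.022
vertex 1.173 -1.846 -1.158
vertex 0.145 -1.857 -0.713
endloop
endfacet
facet normal -0.918 -0.010 0.397
outer loop
vertex 0.445 -1.935 -0.022
vertex 0.145 -1.857 -0.713
vertex 0.266 -2.806 -0.458
endloop
endfacet
facet normal 0.918 0.010 -0.397
outer loop
vertex 1.173 -1.846 -1.158
vertex 1.294 -2.794 -0.902
vertex 0.944 -2.323 -1.7
endloop
endfacet
facet normal -0.257 0.777 -0.575
outer loop
vertex 1.173 -1.846 -1.158
vertex 0.944 -2.323 -1.7
vertex 0.145 -1.857 -0.713
endloop
endfacet
facet normal -0.257 0.777 -0.575
outer loop
vertex 0.145 -1.857 -0.713
vertex 0.944 -2.323 -1.7
vertex -0.084 -2.334 -1.255
endloop
endfacet
facet normal -0.918 -0.010 0.397
outer loop
vertex 0.145 -1.857 -0.713
vertex -0.084 -2.334 -1.255
vertex 0.266 -2.806 -0.458
endloop
endfacet
facet normal 0.918 0.010 -0.397
outer loop
vertex 0.944 -2.323 -1.7
vertex 1.294 -2.794 -0.902
vertex 0.92 -3.077 -1.774
endloop
endfacet
facet normal -0.396 0.102 -0.913
outer loop
vertex 0.944 -2.323 -1.7
vertex 0.92 -3.077 -1.774
vertex -0.084 -2.334 -1.255
endloop
endfacet
facet normal -0.395 0.103 -0.913
outer loop
vertex -0.084 -2.334 -1.255
vertex 0.92 -3.077 -1.774
vertex -0.108 -3.088 -1.33
endloop
endfacet
facet normal -0.918 -0.010 0.397
outer loop
vertex -0.084 -2.334 -1.255
vertex -0.108 -3.088 -1.33
vertex 0.266 -2.806 -0.458
endloop
endfacet
facet normal 0.918 0.010 -0.397
outer loop
vertex 0.92 -3.077 -1.774
vertex 1.294 -2.794 -0.902
vertex 1.115 -3.665 -1.338
endloop
endfacet
facet normal -0.302 -0.630 -0.715
outer loop
vertex 0.92 -3.077 -1.774
vertex 1.115 -3.665 -1.338
vertex -0.108 -3.088 -1.33
endloop
endfacet
facet normal -0.302 -0.630 -0.715
outer loop
vertex -0.108 -3.088 -1.33
vertex 1.115 -3.665 -1.338
vertex 0.087 -3.676 -0.894
endloop
endfacet
facet normal -0.918 -0.010 0.397
outer loop
vertex -0.108 -3.088 -1.33
vertex 0.087 -3.676 -0.894
vertex 0.266 -2.806 -0.458
endloop
endfacet
facet normal 0.918 0.010 -0.397
outer loop
vertex 1.115 -3.665 -1.338
vertex 1.294 -2.794 -0.902
vertex 1.415 -3.743 -0.647
endloop
endfacet
facet normal -0.032 -0.995 -0.098
outer loop
vertex 1.115 -3.665 -1.338
vertex 1.415 -3.743 -0.647
vertex 0.087 -3.676 -0.894
endloop
endfacet
facet normal -0.032 -0.995 -0.098
outer loop
vertex 0.087 -3.676 -0.894
vertex 1.415 -3.743 -0.647
vertex 0.387 -3.754 -0.202
endloop
endfacet
facet normal -0.918 -0.010 0.397
outer loop
vertex 0.087 -3.676 -0.894
vertex 0.387 -3.754 -0.202
vertex 0.266 -2.806 -0.458
endloop
endfacet
facet normal 0.918 0.010 -0.397
outer loop
vertex 1.415 -3.743 -0.647
vertex 1.294 -2.794 -0.902
vertex 1.644 -3.266 -0.105
endloop
endfacet
facet normal 0.257 -0.777 0.575
outer loop
vertex 1.415 -3.743 -0.647
vertex 1.644 -3.266 -0.105
vertex 0.387 -3.754 -0.202
endloop
endfacet
facet normal 0.257 -0.777 0.575
outer loop
vertex 0.387 -3.754 -0.202
vertex 1.644 -3.266 -0.105
vertex 0.616 -3.277 0.34
endloop
endfacet
facet normal -0.918 -0.010 0.397
outer loop
vertex 0.387 -3.754 -0.202
vertex 0.616 -3.277 0.34
vertex 0.266 -2.806 -0.458
endloop
endfacet
facet normal -0.702 -0.316 -0.638
outer loop
vertex -3.614 -0.829 3.14
vertex -3.48 0.995 2.088
vertex -3.04 -1.146 2.665
endloop
endfacet
facet normal -0.064 -0.864 0.499
outer loop
vertex -2.26 -0.795 3.372
vertex -3.614 -0.829 3.14
vertex -3.04 -1.146 2.665
endloop
endfacet
facet normal -0.703 -0.316 -0.637
outer loop
vertex -3.04 -1.146 2.665
vertex -3.48 0.995 2.088
vertex -2.906 0.678 1.612
endloop
endfacet
facet normal 0.708 -0.391 -0.587
outer loop
vertex -2.906 0.678 1.612
vertex -2.26 -0.795 3.372
vertex -3.04 -1.146 2.665
endloop
endfacet
facet normal -0.708 0.391 0.588
outer loop
vertex -3.614 -0.829 3.14
vertex -2.7 1.346 2.795
vertex -3.48 0.995 2.088
endloop
endfacet
facet normal -0.064 -0.864 0.499
outer loop
vertex -2.834 -0.478 3.848
vertex -3.614 -0.829 3.14
vertex -2.26 -0.795 3.372
endloop
endfacet
facet normal -0.709 0.391 0.587
outer loop
vertex -2.834 -0.478 3.848
vertex -2.7 1.346 2.795
vertex -3.614 -0.829 3.14
endloop
endfacet
facet normal 0.063 0.864 -0.499
outer loop
vertex -3.48 0.995 2.088
vertex -2.7 1.346 2.795
vertex -2.906 0.678 1.612
endloop
endfacet
facet normal 0.709 -0.391 -0.587
outer loop
vertex -2.126 1.029 2.32
vertex -2.26 -0.795 3.372
vertex -2.906 0.678 1.612
endloop
endfacet
facet normal 0.064 0.864 -0.499
outer loop
vertex -2.906 0.678 1.612
vertex -2.7 1.346 2.795
vertex -2.126 1.029 2.32
endloop
endfacet
facet normal 0.703 0.316 0.637
outer loop
vertex -2.126 1.029 2.32
vertex -2.834 -0.478 3.848
vertex -2.26 -0.795 3.372
endloop
endfacet
facet normal 0.702 0.316 0.638
outer loop
vertex -2.7 1.346 2.795
vertex -2.834 -0.478 3.848
vertex -2.126 1.029 2.32
endloop
endfacet

endsolid


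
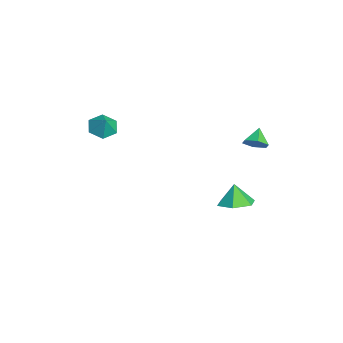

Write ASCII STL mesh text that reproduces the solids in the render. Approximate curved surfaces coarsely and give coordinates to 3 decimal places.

solid 
facet normal 0.710 -0.308 -0.634
outer loop
vertex 0.837 3.847 2.474
vertex 0.331 3.816 1.922
vertex 0.715 4.449 2.045
endloop
endfacet
facet normal 0.240 0.595 0.767
outer loop
vertex 0.837 3.847 2.474
vertex 0.715 4.449 2.045
vertex -0.471 4.164 2.638
endloop
endfacet
facet normal 0.710 -0.307 -0.634
outer loop
vertex 0.715 4.449 2.045
vertex 0.331 3.816 1.922
vertex 0.208 4.419 1.492
endloop
endfacet
facet normal -0.179 0.977 0.111
outer loop
vertex 0.715 4.449 2.045
vertex 0.208 4.419 1.492
vertex -0.471 4.164 2.638
endloop
endfacet
facet normal 0.710 -0.307 -0.634
outer loop
vertex 0.208 4.419 1.492
vertex 0.331 3.816 1.922
vertex -0.175 3.786 1.37
endloop
endfacet
facet normal -0.774 0.534 -0.340
outer loop
vertex 0.208 4.419 1.492
vertex -0.175 3.786 1.37
vertex -0.471 4.164 2.638
endloop
endfacet
facet normal 0.710 -0.308 -0.634
outer loop
vertex -0.175 3.786 1.37
vertex 0.331 3.816 1.922
vertex -0.053 3.184 1.799
endloop
endfacet
facet normal -0.948 -0.288 -0.135
outer loop
vertex -0.175 3.786 1.37
vertex -0.053 3.184 1.799
vertex -0.471 4.164 2.638
endloop
endfacet
facet normal 0.710 -0.308 -0.634
outer loop
vertex -0.053 3.184 1.799
vertex 0.331 3.816 1.922
vertex 0.454 3.214 2.352
endloop
endfacet
facet normal -0.528 -0.671 0.521
outer loop
vertex -0.053 3.184 1.799
vertex 0.454 3.214 2.352
vertex -0.471 4.164 2.638
endloop
endfacet
facet normal 0.710 -0.307 -0.634
outer loop
vertex 0.454 3.214 2.352
vertex 0.331 3.816 1.922
vertex 0.837 3.847 2.474
endloop
endfacet
facet normal 0.067 -0.228 0.971
outer loop
vertex 0.454 3.214 2.352
vertex 0.837 3.847 2.474
vertex -0.471 4.164 2.638
endloop
endfacet
facet normal -0.579 -0.098 -0.809
outer loop
vertex -3.196 -3.873 0.758
vertex -3.913 -3.803 1.263
vertex -3.549 -3.082 0.915
endloop
endfacet
facet normal 0.914 0.406 0.008
outer loop
vertex -3.196 -3.873 0.758
vertex -3.549 -3.082 0.915
vertex -3.287 -3.697 2.137
endloop
endfacet
facet normal -0.580 -0.098 -0.809
outer loop
vertex -3.549 -3.082 0.915
vertex -3.913 -3.803 1.263
vertex -4.265 -3.012 1.42
endloop
endfacet
facet normal 0.341 0.867 0.363
outer loop
vertex -3.549 -3.082 0.915
vertex -4.265 -3.012 1.42
vertex -3.287 -3.697 2.137
endloop
endfacet
facet normal -0.580 -0.098 -0.809
outer loop
vertex -4.265 -3.012 1.42
vertex -3.913 -3.803 1.263
vertex -4.63 -3.733 1.769
endloop
endfacet
facet normal -0.239 0.518 0.821
outer loop
vertex -4.265 -3.012 1.42
vertex -4.63 -3.733 1.769
vertex -3.287 -3.697 2.137
endloop
endfacet
facet normal -0.580 -0.098 -0.809
outer loop
vertex -4.63 -3.733 1.769
vertex -3.913 -3.803 1.263
vertex -4.278 -4.524 1.612
endloop
endfacet
facet normal -0.245 -0.293 0.924
outer loop
vertex -4.63 -3.733 1.769
vertex -4.278 -4.524 1.612
vertex -3.287 -3.697 2.137
endloop
endfacet
facet normal -0.580 -0.098 -0.809
outer loop
vertex -4.278 -4.524 1.612
vertex -3.913 -3.803 1.263
vertex -3.561 -4.594 1.106
endloop
endfacet
facet normal 0.328 -0.754 0.569
outer loop
vertex -4.278 -4.524 1.612
vertex -3.561 -4.594 1.106
vertex -3.287 -3.697 2.137
endloop
endfacet
facet normal -0.579 -0.097 -0.809
outer loop
vertex -3.561 -4.594 1.106
vertex -3.913 -3.803 1.263
vertex -3.196 -3.873 0.758
endloop
endfacet
facet normal 0.907 -0.405 0.112
outer loop
vertex -3.561 -4.594 1.106
vertex -3.196 -3.873 0.758
vertex -3.287 -3.697 2.137
endloop
endfacet
facet normal 0.319 0.032 -0.947
outer loop
vertex -1.177 3.973 -4.039
vertex -1.956 3.251 -4.325
vertex -2.167 4.33 -4.36
endloop
endfacet
facet normal 0.059 0.752 0.656
outer loop
vertex -1.177 3.973 -4.039
vertex -2.167 4.33 -4.36
vertex -2.384 3.209 -3.055
endloop
endfacet
facet normal 0.319 0.032 -0.947
outer loop
vertex -2.167 4.33 -4.36
vertex -1.956 3.251 -4.325
vertex -2.946 3.608 -4.646
endloop
endfacet
facet normal -0.698 0.596 0.396
outer loop
vertex -2.167 4.33 -4.36
vertex -2.946 3.608 -4.646
vertex -2.384 3.209 -3.055
endloop
endfacet
facet normal 0.318 0.031 -0.947
outer loop
vertex -2.946 3.608 -4.646
vertex -1.956 3.251 -4.325
vertex -2.736 2.529 -4.611
endloop
endfacet
facet normal -0.941 -0.174 0.289
outer loop
vertex -2.946 3.608 -4.646
vertex -2.736 2.529 -4.611
vertex -2.384 3.209 -3.055
endloop
endfacet
facet normal 0.319 0.030 -0.947
outer loop
vertex -2.736 2.529 -4.611
vertex -1.956 3.251 -4.325
vertex -1.746 2.172 -4.289
endloop
endfacet
facet normal -0.428 -0.789 0.441
outer loop
vertex -2.736 2.529 -4.611
vertex -1.746 2.172 -4.289
vertex -2.384 3.209 -3.055
endloop
endfacet
facet normal 0.319 0.031 -0.947
outer loop
vertex -1.746 2.172 -4.289
vertex -1.956 3.251 -4.325
vertex -0.967 2.893 -4.003
endloop
endfacet
facet normal 0.328 -0.633 0.701
outer loop
vertex -1.746 2.172 -4.289
vertex -0.967 2.893 -4.003
vertex -2.384 3.209 -3.055
endloop
endfacet
facet normal 0.319 0.031 -0.947
outer loop
vertex -0.967 2.893 -4.003
vertex -1.956 3.251 -4.325
vertex -1.177 3.973 -4.039
endloop
endfacet
facet normal 0.572 0.138 0.809
outer loop
vertex -0.967 2.893 -4.003
vertex -1.177 3.973 -4.039
vertex -2.384 3.209 -3.055
endloop
endfacet

endsolid


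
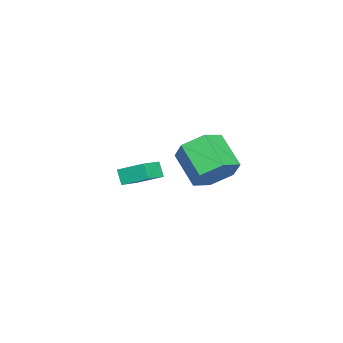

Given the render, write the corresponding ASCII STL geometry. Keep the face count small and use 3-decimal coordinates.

solid 
facet normal -0.564 -0.337 0.754
outer loop
vertex -0.508 -1.41 -3.26
vertex -0.374 -0.242 -2.638
vertex -1.663 -0.931 -3.911
endloop
endfacet
facet normal -0.101 -0.878 -0.468
outer loop
vertex -1.206 -0.658 -4.522
vertex -0.508 -1.41 -3.26
vertex -1.663 -0.931 -3.911
endloop
endfacet
facet normal -0.564 -0.337 0.754
outer loop
vertex -1.663 -0.931 -3.911
vertex -0.374 -0.242 -2.638
vertex -1.529 0.237 -3.289
endloop
endfacet
facet normal -0.820 0.340 -0.461
outer loop
vertex -1.529 0.237 -3.289
vertex -1.206 -0.658 -4.522
vertex -1.663 -0.931 -3.911
endloop
endfacet
facet normal 0.820 -0.340 0.461
outer loop
vertex -0.508 -1.41 -3.26
vertex 0.083 0.031 -3.249
vertex -0.374 -0.242 -2.638
endloop
endfacet
facet normal -0.101 -0.878 -0.468
outer loop
vertex -0.051 -1.137 -3.871
vertex -0.508 -1.41 -3.26
vertex -1.206 -0.658 -4.522
endloop
endfacet
facet normal 0.820 -0.340 0.461
outer loop
vertex -0.051 -1.137 -3.871
vertex 0.083 0.031 -3.249
vertex -0.508 -1.41 -3.26
endloop
endfacet
facet normal 0.101 0.878 0.468
outer loop
vertex -0.374 -0.242 -2.638
vertex 0.083 0.031 -3.249
vertex -1.529 0.237 -3.289
endloop
endfacet
facet normal -0.820 0.340 -0.461
outer loop
vertex -1.072 0.51 -3.9
vertex -1.206 -0.658 -4.522
vertex -1.529 0.237 -3.289
endloop
endfacet
facet normal 0.101 0.878 0.468
outer loop
vertex -1.529 0.237 -3.289
vertex 0.083 0.031 -3.249
vertex -1.072 0.51 -3.9
endloop
endfacet
facet normal 0.564 0.337 -0.754
outer loop
vertex -1.072 0.51 -3.9
vertex -0.051 -1.137 -3.871
vertex -1.206 -0.658 -4.522
endloop
endfacet
facet normal 0.564 0.337 -0.754
outer loop
vertex 0.083 0.031 -3.249
vertex -0.051 -1.137 -3.871
vertex -1.072 0.51 -3.9
endloop
endfacet
facet normal 0.694 0.536 -0.481
outer loop
vertex 5.139 2.957 1.044
vertex 4.383 3.518 0.579
vertex 4.779 3.832 1.5
endloop
endfacet
facet normal 0.633 -0.137 0.762
outer loop
vertex 5.139 2.957 1.044
vertex 4.779 3.832 1.5
vertex 3.952 2.04 1.866
endloop
endfacet
facet normal 0.633 -0.137 0.762
outer loop
vertex 3.952 2.04 1.866
vertex 4.779 3.832 1.5
vertex 3.592 2.915 2.322
endloop
endfacet
facet normal -0.695 -0.536 0.480
outer loop
vertex 3.952 2.04 1.866
vertex 3.592 2.915 2.322
vertex 3.197 2.602 1.401
endloop
endfacet
facet normal 0.694 0.536 -0.481
outer loop
vertex 4.779 3.832 1.5
vertex 4.383 3.518 0.579
vertex 4.023 4.393 1.035
endloop
endfacet
facet normal 0.019 0.653 0.757
outer loop
vertex 4.779 3.832 1.5
vertex 4.023 4.393 1.035
vertex 3.592 2.915 2.322
endloop
endfacet
facet normal 0.019 0.653 0.757
outer loop
vertex 3.592 2.915 2.322
vertex 4.023 4.393 1.035
vertex 2.836 3.477 1.856
endloop
endfacet
facet normal -0.694 -0.536 0.480
outer loop
vertex 3.592 2.915 2.322
vertex 2.836 3.477 1.856
vertex 3.197 2.602 1.401
endloop
endfacet
facet normal 0.695 0.536 -0.480
outer loop
vertex 4.023 4.393 1.035
vertex 4.383 3.518 0.579
vertex 3.628 4.08 0.114
endloop
endfacet
facet normal -0.613 0.790 -0.005
outer loop
vertex 4.023 4.393 1.035
vertex 3.628 4.08 0.114
vertex 2.836 3.477 1.856
endloop
endfacet
facet normal -0.614 0.789 -0.006
outer loop
vertex 2.836 3.477 1.856
vertex 3.628 4.08 0.114
vertex 2.441 3.163 0.936
endloop
endfacet
facet normal -0.694 -0.536 0.481
outer loop
vertex 2.836 3.477 1.856
vertex 2.441 3.163 0.936
vertex 3.197 2.602 1.401
endloop
endfacet
facet normal 0.695 0.536 -0.480
outer loop
vertex 3.628 4.08 0.114
vertex 4.383 3.518 0.579
vertex 3.988 3.205 -0.342
endloop
endfacet
facet normal -0.633 0.137 -0.762
outer loop
vertex 3.628 4.08 0.114
vertex 3.988 3.205 -0.342
vertex 2.441 3.163 0.936
endloop
endfacet
facet normal -0.633 0.137 -0.762
outer loop
vertex 2.441 3.163 0.936
vertex 3.988 3.205 -0.342
vertex 2.801 2.288 0.48
endloop
endfacet
facet normal -0.694 -0.536 0.481
outer loop
vertex 2.441 3.163 0.936
vertex 2.801 2.288 0.48
vertex 3.197 2.602 1.401
endloop
endfacet
facet normal 0.694 0.536 -0.480
outer loop
vertex 3.988 3.205 -0.342
vertex 4.383 3.518 0.579
vertex 4.744 2.643 0.124
endloop
endfacet
facet normal -0.019 -0.653 -0.757
outer loop
vertex 3.988 3.205 -0.342
vertex 4.744 2.643 0.124
vertex 2.801 2.288 0.48
endloop
endfacet
facet normal -0.019 -0.653 -0.757
outer loop
vertex 2.801 2.288 0.48
vertex 4.744 2.643 0.124
vertex 3.557 1.727 0.945
endloop
endfacet
facet normal -0.694 -0.536 0.481
outer loop
vertex 2.801 2.288 0.48
vertex 3.557 1.727 0.945
vertex 3.197 2.602 1.401
endloop
endfacet
facet normal 0.694 0.536 -0.481
outer loop
vertex 4.744 2.643 0.124
vertex 4.383 3.518 0.579
vertex 5.139 2.957 1.044
endloop
endfacet
facet normal 0.614 -0.790 0.006
outer loop
vertex 4.744 2.643 0.124
vertex 5.139 2.957 1.044
vertex 3.557 1.727 0.945
endloop
endfacet
facet normal 0.614 -0.790 0.005
outer loop
vertex 3.557 1.727 0.945
vertex 5.139 2.957 1.044
vertex 3.952 2.04 1.866
endloop
endfacet
facet normal -0.695 -0.536 0.480
outer loop
vertex 3.557 1.727 0.945
vertex 3.952 2.04 1.866
vertex 3.197 2.602 1.401
endloop
endfacet

endsolid


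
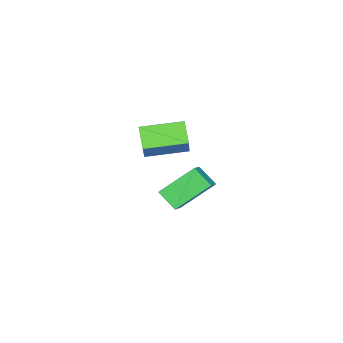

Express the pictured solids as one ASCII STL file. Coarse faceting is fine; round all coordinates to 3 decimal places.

solid 
facet normal -0.582 0.533 0.615
outer loop
vertex -0.133 0.582 0.465
vertex 0.02 1.549 -0.229
vertex -1.041 0.29 -0.141
endloop
endfacet
facet normal -0.127 -0.806 0.579
outer loop
vertex 0.18 -0.829 -1.431
vertex -0.133 0.582 0.465
vertex -1.041 0.29 -0.141
endloop
endfacet
facet normal -0.582 0.533 0.615
outer loop
vertex -1.041 0.29 -0.141
vertex 0.02 1.549 -0.229
vertex -0.888 1.257 -0.835
endloop
endfacet
facet normal -0.803 -0.258 -0.537
outer loop
vertex -0.888 1.257 -0.835
vertex 0.18 -0.829 -1.431
vertex -1.041 0.29 -0.141
endloop
endfacet
facet normal 0.803 0.258 0.537
outer loop
vertex -0.133 0.582 0.465
vertex 1.241 0.43 -1.519
vertex 0.02 1.549 -0.229
endloop
endfacet
facet normal -0.127 -0.806 0.579
outer loop
vertex 1.088 -0.537 -0.825
vertex -0.133 0.582 0.465
vertex 0.18 -0.829 -1.431
endloop
endfacet
facet normal 0.803 0.258 0.537
outer loop
vertex 1.088 -0.537 -0.825
vertex 1.241 0.43 -1.519
vertex -0.133 0.582 0.465
endloop
endfacet
facet normal 0.127 0.806 -0.579
outer loop
vertex 0.02 1.549 -0.229
vertex 1.241 0.43 -1.519
vertex -0.888 1.257 -0.835
endloop
endfacet
facet normal -0.803 -0.258 -0.537
outer loop
vertex 0.333 0.138 -2.125
vertex 0.18 -0.829 -1.431
vertex -0.888 1.257 -0.835
endloop
endfacet
facet normal 0.127 0.806 -0.579
outer loop
vertex -0.888 1.257 -0.835
vertex 1.241 0.43 -1.519
vertex 0.333 0.138 -2.125
endloop
endfacet
facet normal 0.582 -0.533 -0.615
outer loop
vertex 0.333 0.138 -2.125
vertex 1.088 -0.537 -0.825
vertex 0.18 -0.829 -1.431
endloop
endfacet
facet normal 0.582 -0.533 -0.615
outer loop
vertex 1.241 0.43 -1.519
vertex 1.088 -0.537 -0.825
vertex 0.333 0.138 -2.125
endloop
endfacet
facet normal -0.609 0.784 0.116
outer loop
vertex 0.935 0.756 3.727
vertex 2.032 1.397 5.153
vertex 1.58 1.372 2.954
endloop
endfacet
facet normal -0.574 -0.335 -0.747
outer loop
vertex 2.768 -0.157 2.727
vertex 0.935 0.756 3.727
vertex 1.58 1.372 2.954
endloop
endfacet
facet normal -0.610 0.784 0.116
outer loop
vertex 1.58 1.372 2.954
vertex 2.032 1.397 5.153
vertex 2.677 2.013 4.381
endloop
endfacet
facet normal 0.547 0.522 -0.655
outer loop
vertex 2.677 2.013 4.381
vertex 2.768 -0.157 2.727
vertex 1.58 1.372 2.954
endloop
endfacet
facet normal -0.546 -0.522 0.655
outer loop
vertex 0.935 0.756 3.727
vertex 3.22 -0.132 4.926
vertex 2.032 1.397 5.153
endloop
endfacet
facet normal -0.574 -0.335 -0.747
outer loop
vertex 2.123 -0.773 3.499
vertex 0.935 0.756 3.727
vertex 2.768 -0.157 2.727
endloop
endfacet
facet normal -0.546 -0.522 0.655
outer loop
vertex 2.123 -0.773 3.499
vertex 3.22 -0.132 4.926
vertex 0.935 0.756 3.727
endloop
endfacet
facet normal 0.574 0.335 0.747
outer loop
vertex 2.032 1.397 5.153
vertex 3.22 -0.132 4.926
vertex 2.677 2.013 4.381
endloop
endfacet
facet normal 0.546 0.522 -0.655
outer loop
vertex 3.865 0.484 4.153
vertex 2.768 -0.157 2.727
vertex 2.677 2.013 4.381
endloop
endfacet
facet normal 0.575 0.335 0.747
outer loop
vertex 2.677 2.013 4.381
vertex 3.22 -0.132 4.926
vertex 3.865 0.484 4.153
endloop
endfacet
facet normal 0.610 -0.784 -0.116
outer loop
vertex 3.865 0.484 4.153
vertex 2.123 -0.773 3.499
vertex 2.768 -0.157 2.727
endloop
endfacet
facet normal 0.610 -0.784 -0.116
outer loop
vertex 3.22 -0.132 4.926
vertex 2.123 -0.773 3.499
vertex 3.865 0.484 4.153
endloop
endfacet

endsolid


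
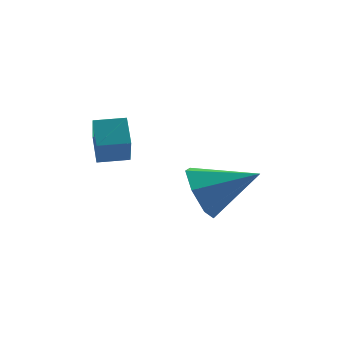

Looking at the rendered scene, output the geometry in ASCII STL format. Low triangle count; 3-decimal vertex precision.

solid 
facet normal -0.993 -0.108 -0.055
outer loop
vertex -3.112 -2.08 3.002
vertex -3.245 -1.215 3.7
vertex -3.147 -1.198 1.902
endloop
endfacet
facet normal 0.120 -0.773 -0.623
outer loop
vertex -2.115 -1.085 1.96
vertex -3.112 -2.08 3.002
vertex -3.147 -1.198 1.902
endloop
endfacet
facet normal -0.992 -0.109 -0.055
outer loop
vertex -3.147 -1.198 1.902
vertex -3.245 -1.215 3.7
vertex -3.281 -0.333 2.601
endloop
endfacet
facet normal -0.025 0.626 -0.779
outer loop
vertex -3.281 -0.333 2.601
vertex -2.115 -1.085 1.96
vertex -3.147 -1.198 1.902
endloop
endfacet
facet normal 0.025 -0.625 0.780
outer loop
vertex -3.112 -2.08 3.002
vertex -2.213 -1.102 3.758
vertex -3.245 -1.215 3.7
endloop
endfacet
facet normal 0.119 -0.772 -0.624
outer loop
vertex -2.079 -1.967 3.059
vertex -3.112 -2.08 3.002
vertex -2.115 -1.085 1.96
endloop
endfacet
facet normal 0.025 -0.626 0.779
outer loop
vertex -2.079 -1.967 3.059
vertex -2.213 -1.102 3.758
vertex -3.112 -2.08 3.002
endloop
endfacet
facet normal -0.120 0.772 0.624
outer loop
vertex -3.245 -1.215 3.7
vertex -2.213 -1.102 3.758
vertex -3.281 -0.333 2.601
endloop
endfacet
facet normal -0.025 0.625 -0.780
outer loop
vertex -2.248 -0.22 2.658
vertex -2.115 -1.085 1.96
vertex -3.281 -0.333 2.601
endloop
endfacet
facet normal -0.119 0.773 0.623
outer loop
vertex -3.281 -0.333 2.601
vertex -2.213 -1.102 3.758
vertex -2.248 -0.22 2.658
endloop
endfacet
facet normal 0.993 0.109 0.055
outer loop
vertex -2.248 -0.22 2.658
vertex -2.079 -1.967 3.059
vertex -2.115 -1.085 1.96
endloop
endfacet
facet normal 0.993 0.109 0.056
outer loop
vertex -2.213 -1.102 3.758
vertex -2.079 -1.967 3.059
vertex -2.248 -0.22 2.658
endloop
endfacet
facet normal -0.910 0.040 -0.412
outer loop
vertex 0.413 -1.8 -0.251
vertex 0.005 -1.42 0.686
vertex 0.411 -0.859 -0.156
endloop
endfacet
facet normal 0.772 0.066 -0.633
outer loop
vertex 0.413 -1.8 -0.251
vertex 0.411 -0.859 -0.156
vertex 1.835 -1.5 1.514
endloop
endfacet
facet normal -0.910 0.039 -0.413
outer loop
vertex 0.411 -0.859 -0.156
vertex 0.005 -1.42 0.686
vertex 0.103 -0.341 0.573
endloop
endfacet
facet normal 0.630 0.734 -0.255
outer loop
vertex 0.411 -0.859 -0.156
vertex 0.103 -0.341 0.573
vertex 1.835 -1.5 1.514
endloop
endfacet
facet normal -0.910 0.039 -0.412
outer loop
vertex 0.103 -0.341 0.573
vertex 0.005 -1.42 0.686
vertex -0.278 -0.635 1.386
endloop
endfacet
facet normal 0.315 0.836 0.450
outer loop
vertex 0.103 -0.341 0.573
vertex -0.278 -0.635 1.386
vertex 1.835 -1.5 1.514
endloop
endfacet
facet normal -0.910 0.039 -0.412
outer loop
vertex -0.278 -0.635 1.386
vertex 0.005 -1.42 0.686
vertex -0.446 -1.521 1.673
endloop
endfacet
facet normal 0.064 0.297 0.953
outer loop
vertex -0.278 -0.635 1.386
vertex -0.446 -1.521 1.673
vertex 1.835 -1.5 1.514
endloop
endfacet
facet normal -0.910 0.039 -0.412
outer loop
vertex -0.446 -1.521 1.673
vertex 0.005 -1.42 0.686
vertex -0.274 -2.331 1.216
endloop
endfacet
facet normal 0.065 -0.480 0.875
outer loop
vertex -0.446 -1.521 1.673
vertex -0.274 -2.331 1.216
vertex 1.835 -1.5 1.514
endloop
endfacet
facet normal -0.911 0.039 -0.412
outer loop
vertex -0.274 -2.331 1.216
vertex 0.005 -1.42 0.686
vertex 0.108 -2.455 0.359
endloop
endfacet
facet normal 0.319 -0.907 0.273
outer loop
vertex -0.274 -2.331 1.216
vertex 0.108 -2.455 0.359
vertex 1.835 -1.5 1.514
endloop
endfacet
facet normal -0.910 0.040 -0.412
outer loop
vertex 0.108 -2.455 0.359
vertex 0.005 -1.42 0.686
vertex 0.413 -1.8 -0.251
endloop
endfacet
facet normal 0.633 -0.665 -0.397
outer loop
vertex 0.108 -2.455 0.359
vertex 0.413 -1.8 -0.251
vertex 1.835 -1.5 1.514
endloop
endfacet

endsolid


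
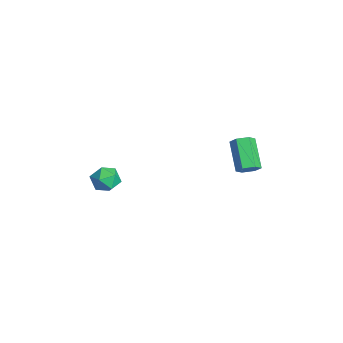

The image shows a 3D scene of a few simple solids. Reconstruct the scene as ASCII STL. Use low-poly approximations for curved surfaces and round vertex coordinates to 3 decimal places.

solid 
facet normal 0.781 -0.077 -0.620
outer loop
vertex 0.87 3.307 3.617
vertex 0.56 3.143 3.247
vertex 0.651 3.642 3.3
endloop
endfacet
facet normal 0.456 0.751 0.478
outer loop
vertex 0.87 3.307 3.617
vertex 0.651 3.642 3.3
vertex -0.269 3.421 4.523
endloop
endfacet
facet normal 0.456 0.751 0.478
outer loop
vertex -0.269 3.421 4.523
vertex 0.651 3.642 3.3
vertex -0.488 3.756 4.206
endloop
endfacet
facet normal -0.780 0.078 0.621
outer loop
vertex -0.269 3.421 4.523
vertex -0.488 3.756 4.206
vertex -0.58 3.257 4.153
endloop
endfacet
facet normal 0.781 -0.077 -0.620
outer loop
vertex 0.651 3.642 3.3
vertex 0.56 3.143 3.247
vertex 0.341 3.478 2.93
endloop
endfacet
facet normal -0.143 0.944 -0.298
outer loop
vertex 0.651 3.642 3.3
vertex 0.341 3.478 2.93
vertex -0.488 3.756 4.206
endloop
endfacet
facet normal -0.145 0.943 -0.299
outer loop
vertex -0.488 3.756 4.206
vertex 0.341 3.478 2.93
vertex -0.798 3.591 3.836
endloop
endfacet
facet normal -0.781 0.078 0.620
outer loop
vertex -0.488 3.756 4.206
vertex -0.798 3.591 3.836
vertex -0.58 3.257 4.153
endloop
endfacet
facet normal 0.780 -0.078 -0.621
outer loop
vertex 0.341 3.478 2.93
vertex 0.56 3.143 3.247
vertex 0.249 2.979 2.877
endloop
endfacet
facet normal -0.599 0.193 -0.777
outer loop
vertex 0.341 3.478 2.93
vertex 0.249 2.979 2.877
vertex -0.798 3.591 3.836
endloop
endfacet
facet normal -0.599 0.193 -0.777
outer loop
vertex -0.798 3.591 3.836
vertex 0.249 2.979 2.877
vertex -0.89 3.093 3.783
endloop
endfacet
facet normal -0.781 0.078 0.620
outer loop
vertex -0.798 3.591 3.836
vertex -0.89 3.093 3.783
vertex -0.58 3.257 4.153
endloop
endfacet
facet normal 0.780 -0.078 -0.621
outer loop
vertex 0.249 2.979 2.877
vertex 0.56 3.143 3.247
vertex 0.468 2.644 3.194
endloop
endfacet
facet normal -0.456 -0.751 -0.478
outer loop
vertex 0.249 2.979 2.877
vertex 0.468 2.644 3.194
vertex -0.89 3.093 3.783
endloop
endfacet
facet normal -0.456 -0.751 -0.478
outer loop
vertex -0.89 3.093 3.783
vertex 0.468 2.644 3.194
vertex -0.671 2.758 4.1
endloop
endfacet
facet normal -0.781 0.077 0.620
outer loop
vertex -0.89 3.093 3.783
vertex -0.671 2.758 4.1
vertex -0.58 3.257 4.153
endloop
endfacet
facet normal 0.781 -0.078 -0.620
outer loop
vertex 0.468 2.644 3.194
vertex 0.56 3.143 3.247
vertex 0.778 2.809 3.564
endloop
endfacet
facet normal 0.144 -0.943 0.300
outer loop
vertex 0.468 2.644 3.194
vertex 0.778 2.809 3.564
vertex -0.671 2.758 4.1
endloop
endfacet
facet normal 0.143 -0.944 0.298
outer loop
vertex -0.671 2.758 4.1
vertex 0.778 2.809 3.564
vertex -0.361 2.922 4.47
endloop
endfacet
facet normal -0.781 0.077 0.620
outer loop
vertex -0.671 2.758 4.1
vertex -0.361 2.922 4.47
vertex -0.58 3.257 4.153
endloop
endfacet
facet normal 0.781 -0.078 -0.620
outer loop
vertex 0.778 2.809 3.564
vertex 0.56 3.143 3.247
vertex 0.87 3.307 3.617
endloop
endfacet
facet normal 0.599 -0.193 0.777
outer loop
vertex 0.778 2.809 3.564
vertex 0.87 3.307 3.617
vertex -0.361 2.922 4.47
endloop
endfacet
facet normal 0.599 -0.193 0.777
outer loop
vertex -0.361 2.922 4.47
vertex 0.87 3.307 3.617
vertex -0.269 3.421 4.523
endloop
endfacet
facet normal -0.780 0.078 0.621
outer loop
vertex -0.361 2.922 4.47
vertex -0.269 3.421 4.523
vertex -0.58 3.257 4.153
endloop
endfacet
facet normal 0.392 -0.098 0.915
outer loop
vertex -0.724 -1.891 3.121
vertex -1.226 -2.305 3.292
vertex -0.661 -2.554 3.023
endloop
endfacet
facet normal 0.903 0.022 0.429
outer loop
vertex -0.724 -1.891 3.121
vertex -0.661 -2.554 3.023
vertex -0.448 -2.123 2.552
endloop
endfacet
facet normal 0.760 0.641 0.107
outer loop
vertex -0.724 -1.891 3.121
vertex -0.448 -2.123 2.552
vertex -0.88 -1.607 2.531
endloop
endfacet
facet normal 0.161 0.905 0.393
outer loop
vertex -0.724 -1.891 3.121
vertex -0.88 -1.607 2.531
vertex -1.361 -1.72 2.988
endloop
endfacet
facet normal -0.066 0.448 0.892
outer loop
vertex -0.724 -1.891 3.121
vertex -1.361 -1.72 2.988
vertex -1.226 -2.305 3.292
endloop
endfacet
facet normal 0.867 -0.495 -0.061
outer loop
vertex -0.448 -2.123 2.552
vertex -0.661 -2.554 3.023
vertex -0.779 -2.68 2.372
endloop
endfacet
facet normal 0.041 -0.689 0.723
outer loop
vertex -0.661 -2.554 3.023
vertex -1.226 -2.305 3.292
vertex -1.26 -2.793 2.829
endloop
endfacet
facet normal -0.701 0.195 0.686
outer loop
vertex -1.226 -2.305 3.292
vertex -1.361 -1.72 2.988
vertex -1.692 -2.277 2.808
endloop
endfacet
facet normal -0.334 0.935 -0.120
outer loop
vertex -1.361 -1.72 2.988
vertex -0.88 -1.607 2.531
vertex -1.479 -1.846 2.337
endloop
endfacet
facet normal 0.635 0.508 -0.582
outer loop
vertex -0.88 -1.607 2.531
vertex -0.448 -2.123 2.552
vertex -0.914 -2.095 2.068
endloop
endfacet
facet normal -0.161 -0.905 -0.393
outer loop
vertex -1.416 -2.509 2.239
vertex -0.779 -2.68 2.372
vertex -1.26 -2.793 2.829
endloop
endfacet
facet normal -0.760 -0.641 -0.107
outer loop
vertex -1.416 -2.509 2.239
vertex -1.26 -2.793 2.829
vertex -1.692 -2.277 2.808
endloop
endfacet
facet normal -0.903 -0.022 -0.429
outer loop
vertex -1.416 -2.509 2.239
vertex -1.692 -2.277 2.808
vertex -1.479 -1.846 2.337
endloop
endfacet
facet normal -0.392 0.098 -0.915
outer loop
vertex -1.416 -2.509 2.239
vertex -1.479 -1.846 2.337
vertex -0.914 -2.095 2.068
endloop
endfacet
facet normal 0.066 -0.448 -0.892
outer loop
vertex -1.416 -2.509 2.239
vertex -0.914 -2.095 2.068
vertex -0.779 -2.68 2.372
endloop
endfacet
facet normal 0.334 -0.935 0.120
outer loop
vertex -1.26 -2.793 2.829
vertex -0.779 -2.68 2.372
vertex -0.661 -2.554 3.023
endloop
endfacet
facet normal -0.635 -0.508 0.582
outer loop
vertex -1.692 -2.277 2.808
vertex -1.26 -2.793 2.829
vertex -1.226 -2.305 3.292
endloop
endfacet
facet normal -0.867 0.495 0.061
outer loop
vertex -1.479 -1.846 2.337
vertex -1.692 -2.277 2.808
vertex -1.361 -1.72 2.988
endloop
endfacet
facet normal -0.041 0.689 -0.723
outer loop
vertex -0.914 -2.095 2.068
vertex -1.479 -1.846 2.337
vertex -0.88 -1.607 2.531
endloop
endfacet
facet normal 0.701 -0.195 -0.686
outer loop
vertex -0.779 -2.68 2.372
vertex -0.914 -2.095 2.068
vertex -0.448 -2.123 2.552
endloop
endfacet

endsolid


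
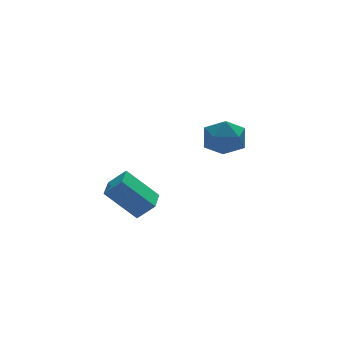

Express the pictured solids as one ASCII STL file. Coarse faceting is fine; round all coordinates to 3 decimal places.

solid 
facet normal -0.798 0.590 -0.123
outer loop
vertex 1.615 3.447 -1.725
vertex 0.909 2.48 -1.785
vertex 1.128 2.997 -0.726
endloop
endfacet
facet normal -0.298 0.916 0.267
outer loop
vertex 1.615 3.447 -1.725
vertex 1.128 2.997 -0.726
vertex 2.268 3.367 -0.723
endloop
endfacet
facet normal 0.301 0.946 -0.120
outer loop
vertex 1.615 3.447 -1.725
vertex 2.268 3.367 -0.723
vertex 2.754 3.078 -1.779
endloop
endfacet
facet normal 0.171 0.638 -0.751
outer loop
vertex 1.615 3.447 -1.725
vertex 2.754 3.078 -1.779
vertex 1.915 2.53 -2.436
endloop
endfacet
facet normal -0.508 0.418 -0.753
outer loop
vertex 1.615 3.447 -1.725
vertex 1.915 2.53 -2.436
vertex 0.909 2.48 -1.785
endloop
endfacet
facet normal -0.169 0.513 0.842
outer loop
vertex 2.268 3.367 -0.723
vertex 1.128 2.997 -0.726
vertex 1.965 2.35 -0.164
endloop
endfacet
facet normal -0.978 -0.015 0.210
outer loop
vertex 1.128 2.997 -0.726
vertex 0.909 2.48 -1.785
vertex 1.126 1.802 -0.821
endloop
endfacet
facet normal -0.509 -0.293 -0.809
outer loop
vertex 0.909 2.48 -1.785
vertex 1.915 2.53 -2.436
vertex 1.612 1.513 -1.877
endloop
endfacet
facet normal 0.589 0.063 -0.805
outer loop
vertex 1.915 2.53 -2.436
vertex 2.754 3.078 -1.779
vertex 2.752 1.883 -1.874
endloop
endfacet
facet normal 0.800 0.561 0.214
outer loop
vertex 2.754 3.078 -1.779
vertex 2.268 3.367 -0.723
vertex 2.971 2.4 -0.815
endloop
endfacet
facet normal -0.171 -0.638 0.751
outer loop
vertex 2.265 1.433 -0.875
vertex 1.965 2.35 -0.164
vertex 1.126 1.802 -0.821
endloop
endfacet
facet normal -0.301 -0.946 0.120
outer loop
vertex 2.265 1.433 -0.875
vertex 1.126 1.802 -0.821
vertex 1.612 1.513 -1.877
endloop
endfacet
facet normal 0.298 -0.916 -0.267
outer loop
vertex 2.265 1.433 -0.875
vertex 1.612 1.513 -1.877
vertex 2.752 1.883 -1.874
endloop
endfacet
facet normal 0.798 -0.590 0.123
outer loop
vertex 2.265 1.433 -0.875
vertex 2.752 1.883 -1.874
vertex 2.971 2.4 -0.815
endloop
endfacet
facet normal 0.508 -0.418 0.753
outer loop
vertex 2.265 1.433 -0.875
vertex 2.971 2.4 -0.815
vertex 1.965 2.35 -0.164
endloop
endfacet
facet normal -0.589 -0.063 0.805
outer loop
vertex 1.126 1.802 -0.821
vertex 1.965 2.35 -0.164
vertex 1.128 2.997 -0.726
endloop
endfacet
facet normal -0.800 -0.561 -0.214
outer loop
vertex 1.612 1.513 -1.877
vertex 1.126 1.802 -0.821
vertex 0.909 2.48 -1.785
endloop
endfacet
facet normal 0.169 -0.513 -0.842
outer loop
vertex 2.752 1.883 -1.874
vertex 1.612 1.513 -1.877
vertex 1.915 2.53 -2.436
endloop
endfacet
facet normal 0.978 0.015 -0.210
outer loop
vertex 2.971 2.4 -0.815
vertex 2.752 1.883 -1.874
vertex 2.754 3.078 -1.779
endloop
endfacet
facet normal 0.509 0.293 0.809
outer loop
vertex 1.965 2.35 -0.164
vertex 2.971 2.4 -0.815
vertex 2.268 3.367 -0.723
endloop
endfacet
facet normal -0.633 0.303 0.712
outer loop
vertex -4.097 -0.062 -2.033
vertex -3.468 1.131 -1.982
vertex -4.833 0.361 -2.867
endloop
endfacet
facet normal -0.466 -0.884 -0.037
outer loop
vertex -3.472 -0.291 -4.398
vertex -4.097 -0.062 -2.033
vertex -4.833 0.361 -2.867
endloop
endfacet
facet normal -0.633 0.303 0.713
outer loop
vertex -4.833 0.361 -2.867
vertex -3.468 1.131 -1.982
vertex -4.203 1.555 -2.815
endloop
endfacet
facet normal -0.618 0.356 -0.701
outer loop
vertex -4.203 1.555 -2.815
vertex -3.472 -0.291 -4.398
vertex -4.833 0.361 -2.867
endloop
endfacet
facet normal 0.618 -0.356 0.701
outer loop
vertex -4.097 -0.062 -2.033
vertex -2.107 0.479 -3.513
vertex -3.468 1.131 -1.982
endloop
endfacet
facet normal -0.467 -0.884 -0.038
outer loop
vertex -2.737 -0.715 -3.565
vertex -4.097 -0.062 -2.033
vertex -3.472 -0.291 -4.398
endloop
endfacet
facet normal 0.618 -0.357 0.701
outer loop
vertex -2.737 -0.715 -3.565
vertex -2.107 0.479 -3.513
vertex -4.097 -0.062 -2.033
endloop
endfacet
facet normal 0.466 0.884 0.038
outer loop
vertex -3.468 1.131 -1.982
vertex -2.107 0.479 -3.513
vertex -4.203 1.555 -2.815
endloop
endfacet
facet normal -0.618 0.356 -0.701
outer loop
vertex -2.843 0.902 -4.347
vertex -3.472 -0.291 -4.398
vertex -4.203 1.555 -2.815
endloop
endfacet
facet normal 0.466 0.884 0.037
outer loop
vertex -4.203 1.555 -2.815
vertex -2.107 0.479 -3.513
vertex -2.843 0.902 -4.347
endloop
endfacet
facet normal 0.633 -0.303 -0.713
outer loop
vertex -2.843 0.902 -4.347
vertex -2.737 -0.715 -3.565
vertex -3.472 -0.291 -4.398
endloop
endfacet
facet normal 0.633 -0.303 -0.712
outer loop
vertex -2.107 0.479 -3.513
vertex -2.737 -0.715 -3.565
vertex -2.843 0.902 -4.347
endloop
endfacet

endsolid
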